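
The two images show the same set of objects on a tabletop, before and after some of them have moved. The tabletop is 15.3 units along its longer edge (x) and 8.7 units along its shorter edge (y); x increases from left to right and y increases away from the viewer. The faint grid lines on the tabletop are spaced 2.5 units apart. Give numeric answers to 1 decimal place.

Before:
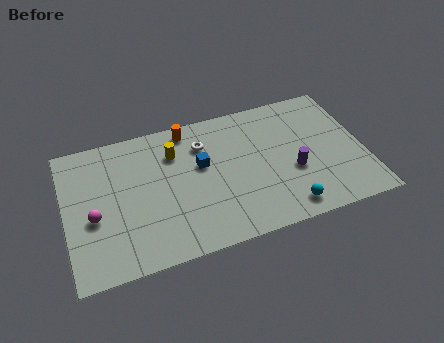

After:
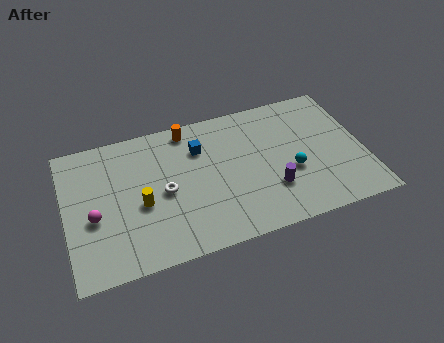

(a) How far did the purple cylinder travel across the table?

1.4

The purple cylinder was near (11.6, 3.4) before and (10.4, 2.6) after, so it travelled √(1.2² + 0.8²) ≈ 1.4 units.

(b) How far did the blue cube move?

1.1

The blue cube moved from about (7.0, 5.2) to (7.0, 6.3), a distance of √(0.0² + 1.1²) ≈ 1.1.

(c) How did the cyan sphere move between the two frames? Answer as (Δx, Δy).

(0.5, 2.2)

The cyan sphere was at about (11.0, 1.2) and moved to about (11.5, 3.4).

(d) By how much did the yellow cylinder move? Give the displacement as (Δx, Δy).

(-1.9, -2.7)

From the two frames, the yellow cylinder sits at roughly (5.7, 6.4) before and (3.8, 3.7) after.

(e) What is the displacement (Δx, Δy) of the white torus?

(-2.2, -2.4)

The white torus started near (7.2, 6.5) and ended near (5.0, 4.1).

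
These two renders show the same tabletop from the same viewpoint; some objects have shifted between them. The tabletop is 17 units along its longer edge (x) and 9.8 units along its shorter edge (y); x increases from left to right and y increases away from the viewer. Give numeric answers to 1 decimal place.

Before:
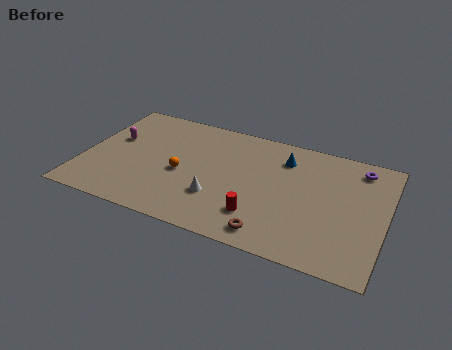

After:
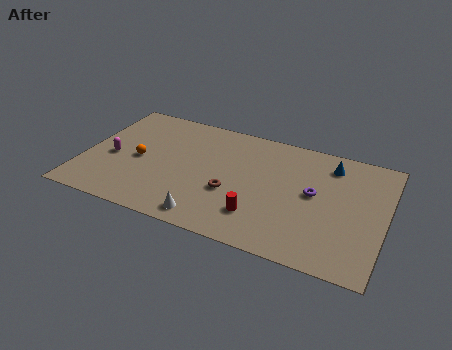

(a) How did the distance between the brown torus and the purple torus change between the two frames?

-3.4

Before: roughly 8.2 units apart; after: 4.8. That's 3.4 units closer together.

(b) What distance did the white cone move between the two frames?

1.8

From (7.8, 3.0) to (7.5, 1.2), the white cone covered √(0.3² + 1.8²) ≈ 1.8 units.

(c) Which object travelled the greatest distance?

the purple torus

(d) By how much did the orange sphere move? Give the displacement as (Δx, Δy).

(-2.5, 0.3)

The orange sphere started near (5.6, 4.3) and ended near (3.1, 4.6).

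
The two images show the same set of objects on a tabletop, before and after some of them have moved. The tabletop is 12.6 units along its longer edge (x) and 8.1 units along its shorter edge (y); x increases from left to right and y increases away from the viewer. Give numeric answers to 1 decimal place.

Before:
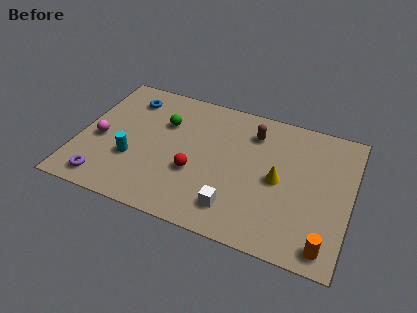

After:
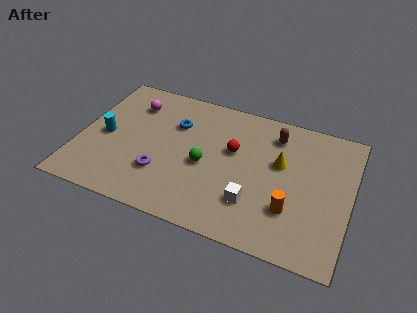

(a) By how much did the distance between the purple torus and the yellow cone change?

-2.4

Before: roughly 8.3 units apart; after: 5.9. That's 2.4 units closer together.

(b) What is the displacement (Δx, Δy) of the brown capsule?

(1.0, 0.2)

The brown capsule started near (7.9, 6.3) and ended near (8.9, 6.5).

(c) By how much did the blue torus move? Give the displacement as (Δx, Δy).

(2.3, -0.9)

The blue torus was at about (2.0, 6.5) and moved to about (4.3, 5.6).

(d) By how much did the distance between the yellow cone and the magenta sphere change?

-1.1

The distance was about 8.3 in the first image and 7.2 in the second, so they moved 1.1 units closer together.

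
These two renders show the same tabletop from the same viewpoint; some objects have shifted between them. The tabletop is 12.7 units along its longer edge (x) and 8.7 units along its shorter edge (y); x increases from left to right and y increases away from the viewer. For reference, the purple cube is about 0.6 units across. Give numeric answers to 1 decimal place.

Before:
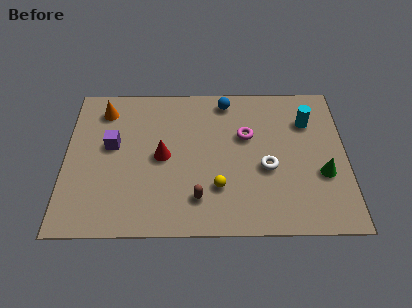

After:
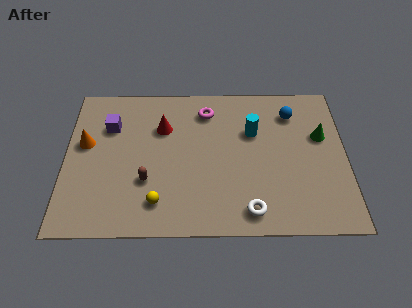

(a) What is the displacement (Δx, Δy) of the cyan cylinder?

(-2.5, -0.6)

The cyan cylinder was at about (11.0, 6.3) and moved to about (8.5, 5.7).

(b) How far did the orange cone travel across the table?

2.2

From (1.7, 7.1) to (0.9, 5.1), the orange cone covered √(0.8² + 2.0²) ≈ 2.2 units.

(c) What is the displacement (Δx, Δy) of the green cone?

(0.0, 2.2)

The green cone started near (11.6, 3.2) and ended near (11.6, 5.4).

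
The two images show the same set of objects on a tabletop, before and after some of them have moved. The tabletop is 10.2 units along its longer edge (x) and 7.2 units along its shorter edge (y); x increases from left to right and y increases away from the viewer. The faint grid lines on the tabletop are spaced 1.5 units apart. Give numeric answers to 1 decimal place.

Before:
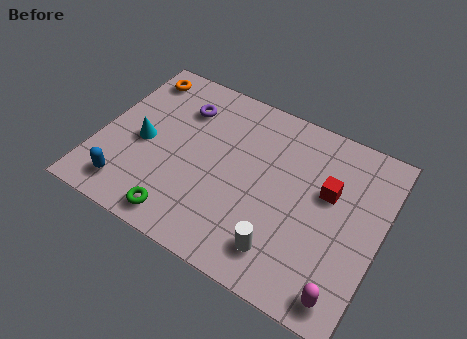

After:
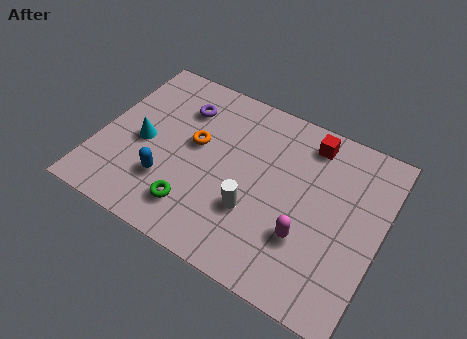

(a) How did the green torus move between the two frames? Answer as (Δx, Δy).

(0.4, 0.6)

The green torus was at about (3.4, 0.9) and moved to about (3.8, 1.5).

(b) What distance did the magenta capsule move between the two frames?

2.1

The magenta capsule moved from about (9.3, 0.9) to (7.7, 2.3), a distance of √(1.6² + 1.4²) ≈ 2.1.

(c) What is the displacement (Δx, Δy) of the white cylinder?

(-1.2, 1.0)

The white cylinder was at about (7.0, 1.4) and moved to about (5.8, 2.4).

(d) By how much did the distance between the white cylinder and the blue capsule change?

-2.5

Before: roughly 5.6 units apart; after: 3.1. That's 2.5 units closer together.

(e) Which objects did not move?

the cyan cone and the purple torus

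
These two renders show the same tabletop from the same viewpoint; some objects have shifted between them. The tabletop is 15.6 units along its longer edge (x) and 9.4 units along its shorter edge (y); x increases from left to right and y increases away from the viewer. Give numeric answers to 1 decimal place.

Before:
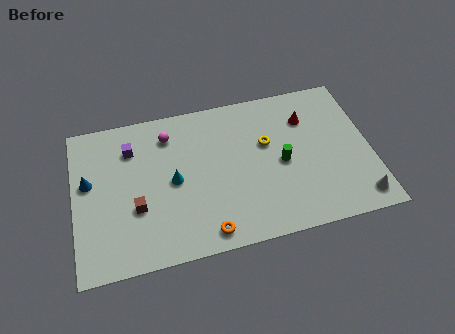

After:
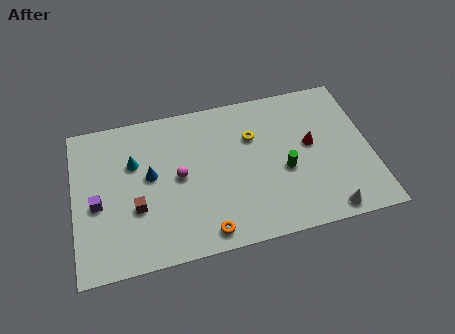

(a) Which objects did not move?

the orange torus and the brown cube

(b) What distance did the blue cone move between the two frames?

3.2

The blue cone moved from about (0.8, 5.5) to (4.0, 5.2), a distance of √(3.2² + 0.3²) ≈ 3.2.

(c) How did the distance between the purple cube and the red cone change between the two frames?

+2.1

They were about 9.3 units apart before and 11.4 after — 2.1 units further apart.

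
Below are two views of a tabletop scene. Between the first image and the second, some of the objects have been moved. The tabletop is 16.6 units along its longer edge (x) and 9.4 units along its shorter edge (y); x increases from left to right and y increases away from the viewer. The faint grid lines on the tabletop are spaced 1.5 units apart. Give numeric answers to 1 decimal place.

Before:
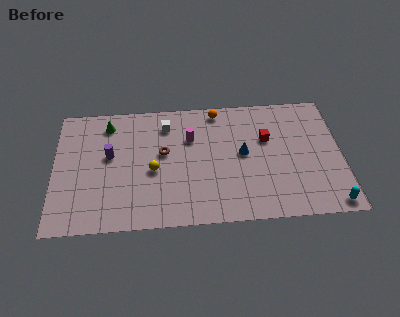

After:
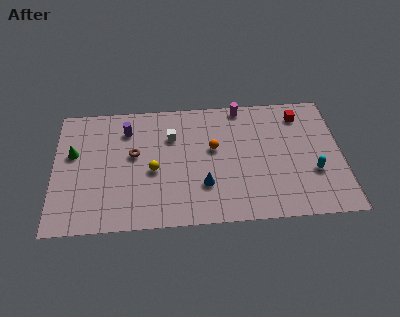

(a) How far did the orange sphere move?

2.9

From (9.5, 8.4) to (9.2, 5.5), the orange sphere covered √(0.3² + 2.9²) ≈ 2.9 units.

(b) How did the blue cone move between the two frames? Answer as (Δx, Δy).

(-2.3, -2.2)

The blue cone was at about (10.9, 5.0) and moved to about (8.6, 2.8).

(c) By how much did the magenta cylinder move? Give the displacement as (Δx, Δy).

(3.0, 2.2)

The magenta cylinder started near (7.9, 6.4) and ended near (10.9, 8.6).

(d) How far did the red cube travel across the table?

2.6

From (12.3, 6.0) to (14.3, 7.7), the red cube covered √(2.0² + 1.7²) ≈ 2.6 units.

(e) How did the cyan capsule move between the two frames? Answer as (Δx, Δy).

(-0.9, 2.4)

The cyan capsule started near (15.8, 0.9) and ended near (14.9, 3.3).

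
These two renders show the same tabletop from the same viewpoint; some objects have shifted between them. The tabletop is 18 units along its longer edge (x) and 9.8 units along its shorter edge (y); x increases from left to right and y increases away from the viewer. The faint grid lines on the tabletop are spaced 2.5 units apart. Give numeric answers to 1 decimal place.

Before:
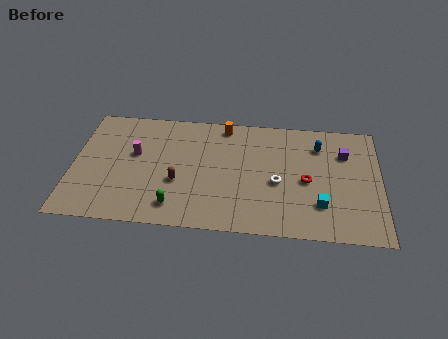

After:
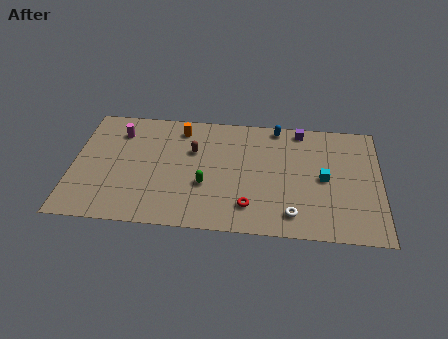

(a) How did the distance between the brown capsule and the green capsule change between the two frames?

+0.9

The distance was about 2.0 in the first image and 2.9 in the second, so they moved 0.9 units further apart.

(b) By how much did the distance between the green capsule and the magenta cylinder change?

+1.8

Before: roughly 4.8 units apart; after: 6.6. That's 1.8 units further apart.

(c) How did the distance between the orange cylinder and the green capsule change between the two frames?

-2.6

The distance was about 7.5 in the first image and 4.9 in the second, so they moved 2.6 units closer together.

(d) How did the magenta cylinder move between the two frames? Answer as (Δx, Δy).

(-1.0, 1.8)

The magenta cylinder was at about (3.6, 5.8) and moved to about (2.6, 7.6).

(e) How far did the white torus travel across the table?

2.7

From (12.0, 4.2) to (12.9, 1.7), the white torus covered √(0.9² + 2.5²) ≈ 2.7 units.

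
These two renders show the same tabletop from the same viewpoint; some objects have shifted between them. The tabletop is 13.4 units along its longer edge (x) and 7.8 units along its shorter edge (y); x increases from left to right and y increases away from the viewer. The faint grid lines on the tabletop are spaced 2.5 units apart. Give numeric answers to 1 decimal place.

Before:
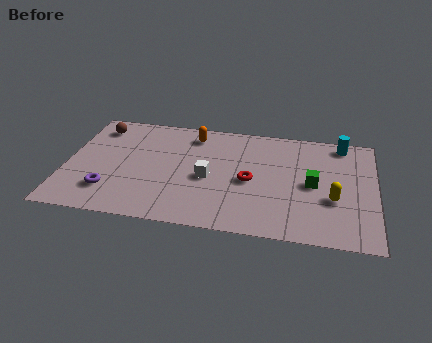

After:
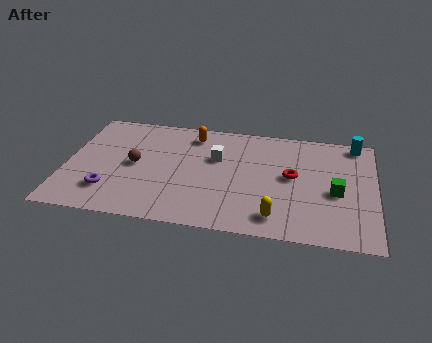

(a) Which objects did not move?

the purple torus and the orange capsule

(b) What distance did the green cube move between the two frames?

1.1

The green cube was near (10.7, 3.8) before and (11.7, 3.4) after, so it travelled √(1.0² + 0.4²) ≈ 1.1 units.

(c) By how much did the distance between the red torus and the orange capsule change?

+1.1

They were about 3.9 units apart before and 5.0 after — 1.1 units further apart.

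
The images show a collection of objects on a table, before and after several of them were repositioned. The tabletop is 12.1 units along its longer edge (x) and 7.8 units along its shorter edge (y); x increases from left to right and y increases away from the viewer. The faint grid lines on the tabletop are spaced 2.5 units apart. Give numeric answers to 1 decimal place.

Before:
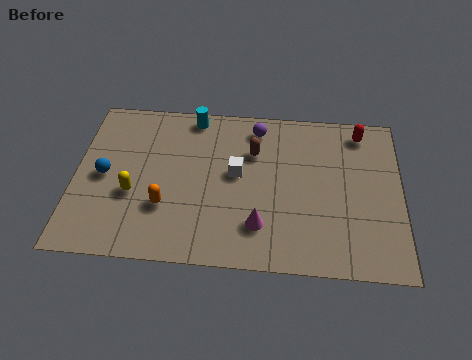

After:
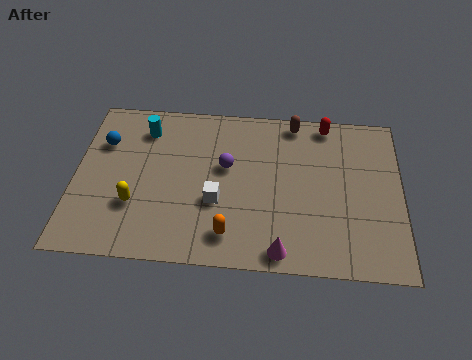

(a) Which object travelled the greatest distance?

the orange capsule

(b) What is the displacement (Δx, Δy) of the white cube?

(-0.7, -1.4)

From the two frames, the white cube sits at roughly (6.0, 4.3) before and (5.3, 2.9) after.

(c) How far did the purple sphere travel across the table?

2.3

The purple sphere was near (6.7, 6.6) before and (5.6, 4.6) after, so it travelled √(1.1² + 2.0²) ≈ 2.3 units.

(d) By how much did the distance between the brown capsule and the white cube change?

+3.7

Before: roughly 1.3 units apart; after: 5.0. That's 3.7 units further apart.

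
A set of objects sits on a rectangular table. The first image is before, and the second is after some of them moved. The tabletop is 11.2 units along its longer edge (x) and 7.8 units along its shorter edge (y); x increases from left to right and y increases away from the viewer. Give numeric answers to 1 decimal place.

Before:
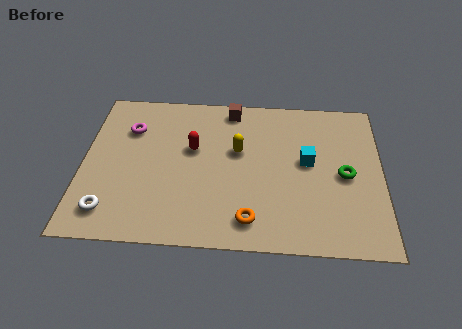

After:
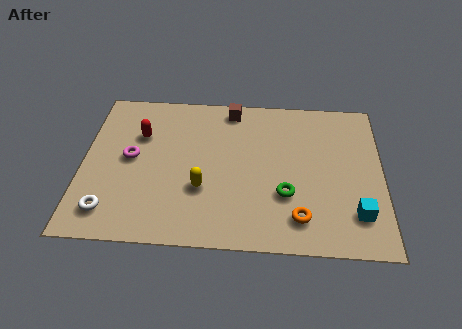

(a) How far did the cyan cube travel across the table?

3.1

The cyan cube was near (8.4, 4.3) before and (10.2, 1.8) after, so it travelled √(1.8² + 2.5²) ≈ 3.1 units.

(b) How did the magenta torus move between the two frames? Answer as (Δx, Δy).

(0.1, -1.5)

The magenta torus was at about (1.7, 5.6) and moved to about (1.8, 4.1).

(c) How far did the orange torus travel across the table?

1.8

From (6.3, 1.3) to (8.1, 1.5), the orange torus covered √(1.8² + 0.2²) ≈ 1.8 units.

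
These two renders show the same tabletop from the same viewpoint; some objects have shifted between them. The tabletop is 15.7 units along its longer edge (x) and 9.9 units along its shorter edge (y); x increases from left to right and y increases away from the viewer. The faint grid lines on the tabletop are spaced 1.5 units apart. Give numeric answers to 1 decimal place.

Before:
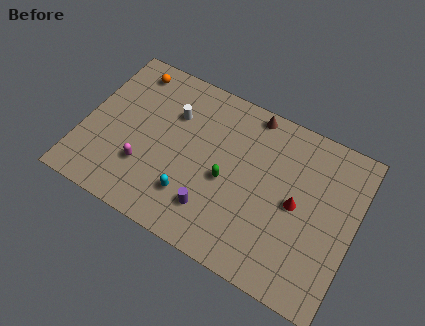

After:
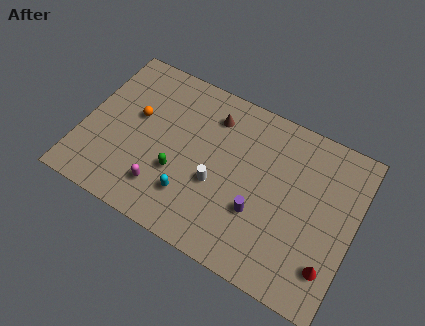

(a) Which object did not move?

the cyan capsule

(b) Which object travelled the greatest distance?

the white cylinder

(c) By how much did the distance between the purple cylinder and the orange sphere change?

-0.6

They were about 8.5 units apart before and 7.9 after — 0.6 units closer together.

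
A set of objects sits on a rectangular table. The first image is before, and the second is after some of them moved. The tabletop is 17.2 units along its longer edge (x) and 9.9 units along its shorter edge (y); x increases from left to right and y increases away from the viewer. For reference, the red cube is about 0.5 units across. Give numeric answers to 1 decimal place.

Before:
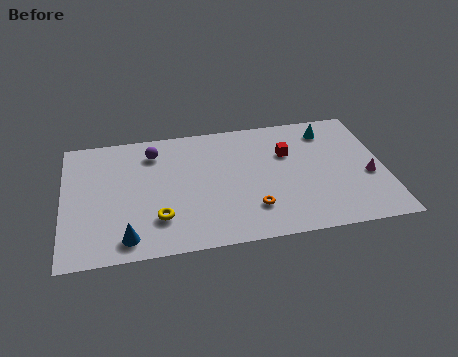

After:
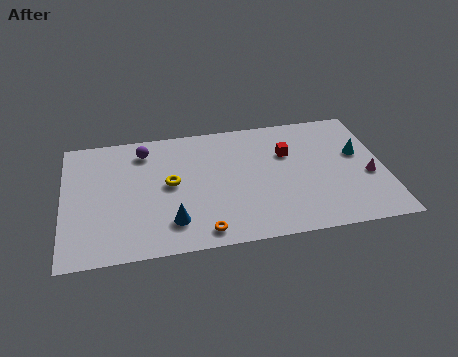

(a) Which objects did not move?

the magenta cone and the red cube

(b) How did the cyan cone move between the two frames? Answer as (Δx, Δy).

(1.5, -2.2)

The cyan cone started near (14.4, 8.1) and ended near (15.9, 5.9).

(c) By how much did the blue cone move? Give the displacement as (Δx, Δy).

(2.4, 0.8)

The blue cone started near (3.3, 1.4) and ended near (5.7, 2.2).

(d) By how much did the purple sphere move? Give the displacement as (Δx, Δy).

(-0.5, 0.2)

From the two frames, the purple sphere sits at roughly (4.9, 7.9) before and (4.4, 8.1) after.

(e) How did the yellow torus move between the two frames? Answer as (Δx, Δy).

(0.7, 2.6)

From the two frames, the yellow torus sits at roughly (5.0, 2.6) before and (5.7, 5.2) after.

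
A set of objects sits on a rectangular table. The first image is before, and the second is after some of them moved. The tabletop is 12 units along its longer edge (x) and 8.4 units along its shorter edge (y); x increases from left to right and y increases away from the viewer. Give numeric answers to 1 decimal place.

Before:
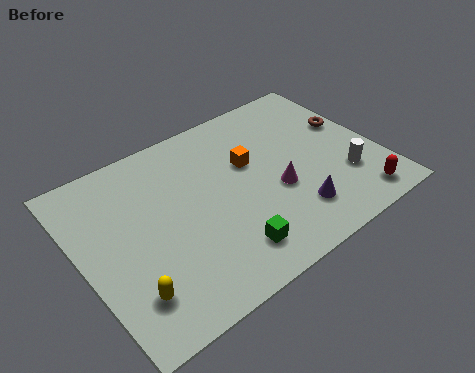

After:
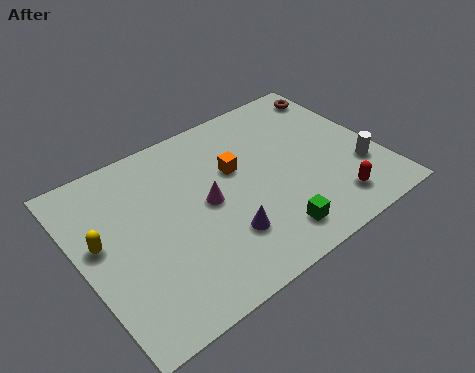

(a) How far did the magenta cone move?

2.8

The magenta cone moved from about (7.7, 3.3) to (5.0, 4.2), a distance of √(2.7² + 0.9²) ≈ 2.8.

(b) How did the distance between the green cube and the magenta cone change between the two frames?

+0.5

The distance was about 2.9 in the first image and 3.4 in the second, so they moved 0.5 units further apart.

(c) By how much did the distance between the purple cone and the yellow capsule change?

-1.6

The distance was about 6.7 in the first image and 5.1 in the second, so they moved 1.6 units closer together.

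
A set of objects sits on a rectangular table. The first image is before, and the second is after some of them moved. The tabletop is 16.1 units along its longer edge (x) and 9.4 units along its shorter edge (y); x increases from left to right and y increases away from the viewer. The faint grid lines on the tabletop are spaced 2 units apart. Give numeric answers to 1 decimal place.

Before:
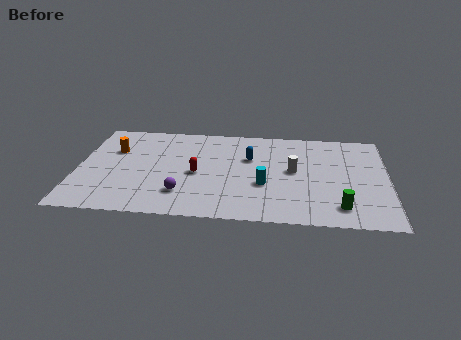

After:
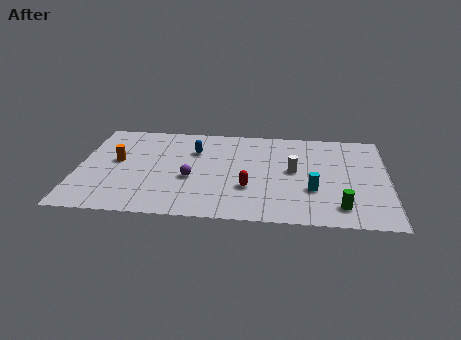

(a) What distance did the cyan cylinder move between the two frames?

2.5

The cyan cylinder was near (9.7, 3.5) before and (12.2, 3.2) after, so it travelled √(2.5² + 0.3²) ≈ 2.5 units.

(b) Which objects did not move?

the white cylinder and the green cylinder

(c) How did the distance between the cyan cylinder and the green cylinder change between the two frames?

-2.2

Before: roughly 4.3 units apart; after: 2.1. That's 2.2 units closer together.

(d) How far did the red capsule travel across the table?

3.0

The red capsule moved from about (6.2, 4.3) to (8.9, 3.1), a distance of √(2.7² + 1.2²) ≈ 3.0.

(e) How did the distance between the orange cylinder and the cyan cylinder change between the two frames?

+2.0

They were about 8.4 units apart before and 10.4 after — 2.0 units further apart.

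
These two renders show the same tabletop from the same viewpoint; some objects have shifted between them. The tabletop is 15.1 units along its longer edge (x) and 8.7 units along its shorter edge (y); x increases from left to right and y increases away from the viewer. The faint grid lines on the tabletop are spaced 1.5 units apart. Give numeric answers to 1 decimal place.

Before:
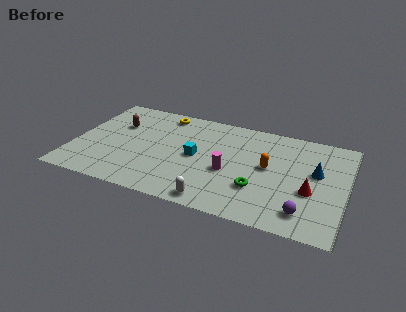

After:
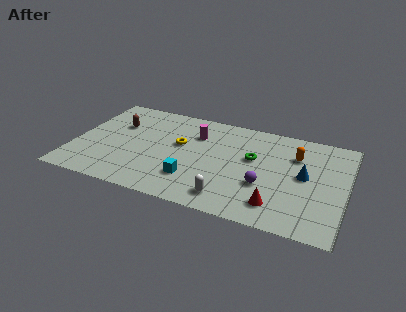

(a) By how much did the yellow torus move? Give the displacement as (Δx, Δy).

(1.2, -2.5)

The yellow torus started near (4.6, 7.6) and ended near (5.8, 5.1).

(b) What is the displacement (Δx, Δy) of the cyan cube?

(0.0, -2.0)

From the two frames, the cyan cube sits at roughly (6.8, 4.3) before and (6.8, 2.3) after.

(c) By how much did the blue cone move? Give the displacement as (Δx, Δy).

(-0.6, -0.5)

From the two frames, the blue cone sits at roughly (13.4, 5.1) before and (12.8, 4.6) after.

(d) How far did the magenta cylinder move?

3.4

The magenta cylinder was near (8.7, 3.6) before and (6.6, 6.3) after, so it travelled √(2.1² + 2.7²) ≈ 3.4 units.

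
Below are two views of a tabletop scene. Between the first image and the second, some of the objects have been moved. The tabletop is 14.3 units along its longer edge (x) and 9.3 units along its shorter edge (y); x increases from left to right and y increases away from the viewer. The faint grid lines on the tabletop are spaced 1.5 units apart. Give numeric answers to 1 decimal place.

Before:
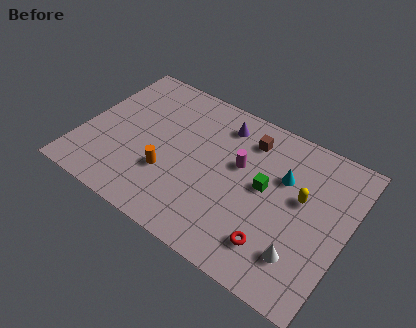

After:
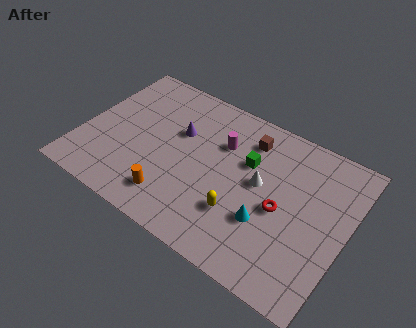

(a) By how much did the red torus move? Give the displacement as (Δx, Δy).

(0.0, 2.2)

The red torus was at about (10.9, 2.0) and moved to about (10.9, 4.2).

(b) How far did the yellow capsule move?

3.9

The yellow capsule moved from about (11.8, 5.4) to (8.9, 2.8), a distance of √(2.9² + 2.6²) ≈ 3.9.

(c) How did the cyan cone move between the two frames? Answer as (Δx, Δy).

(-0.4, -3.0)

The cyan cone started near (10.7, 6.1) and ended near (10.3, 3.1).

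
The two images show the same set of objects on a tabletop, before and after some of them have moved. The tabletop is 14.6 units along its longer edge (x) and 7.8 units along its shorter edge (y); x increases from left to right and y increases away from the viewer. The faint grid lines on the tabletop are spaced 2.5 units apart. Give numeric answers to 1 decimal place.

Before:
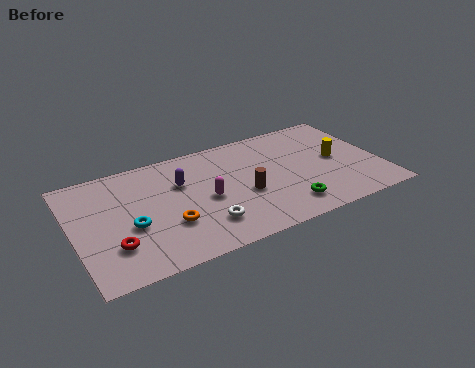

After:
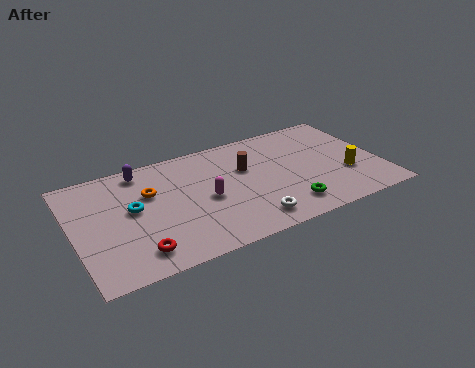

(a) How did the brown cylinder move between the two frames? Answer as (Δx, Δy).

(0.3, 1.8)

The brown cylinder started near (8.0, 3.2) and ended near (8.3, 5.0).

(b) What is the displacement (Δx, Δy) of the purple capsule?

(-1.7, 1.6)

The purple capsule was at about (5.2, 5.2) and moved to about (3.5, 6.8).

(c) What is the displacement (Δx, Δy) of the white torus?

(2.1, -0.6)

From the two frames, the white torus sits at roughly (5.9, 1.9) before and (8.0, 1.3) after.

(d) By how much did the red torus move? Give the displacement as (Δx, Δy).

(1.0, -0.8)

From the two frames, the red torus sits at roughly (1.7, 2.2) before and (2.7, 1.4) after.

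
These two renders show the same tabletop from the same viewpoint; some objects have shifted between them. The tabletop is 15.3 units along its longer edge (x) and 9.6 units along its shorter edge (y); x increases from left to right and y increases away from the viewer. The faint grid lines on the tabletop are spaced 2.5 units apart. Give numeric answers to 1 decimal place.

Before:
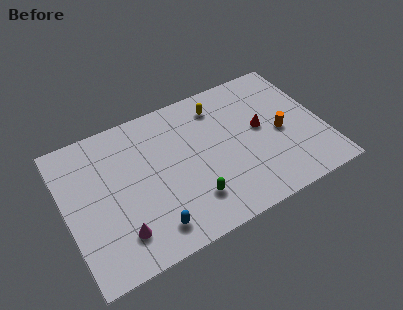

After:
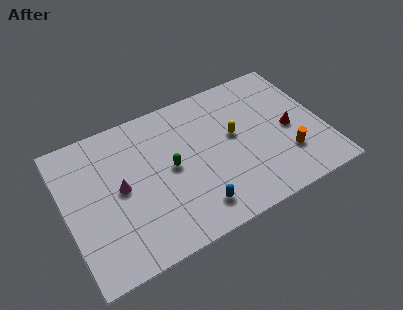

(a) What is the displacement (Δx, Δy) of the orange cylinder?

(0.1, -1.7)

The orange cylinder was at about (12.8, 4.4) and moved to about (12.9, 2.7).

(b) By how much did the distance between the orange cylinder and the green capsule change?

+1.0

They were about 6.1 units apart before and 7.1 after — 1.0 units further apart.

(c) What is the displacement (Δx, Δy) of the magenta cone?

(0.4, 2.8)

The magenta cone was at about (2.8, 2.1) and moved to about (3.2, 4.9).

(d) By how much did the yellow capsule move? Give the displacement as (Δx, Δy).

(0.6, -2.4)

From the two frames, the yellow capsule sits at roughly (9.5, 7.8) before and (10.1, 5.4) after.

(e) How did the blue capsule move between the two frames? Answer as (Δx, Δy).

(2.6, 0.1)

The blue capsule started near (4.6, 1.6) and ended near (7.2, 1.7).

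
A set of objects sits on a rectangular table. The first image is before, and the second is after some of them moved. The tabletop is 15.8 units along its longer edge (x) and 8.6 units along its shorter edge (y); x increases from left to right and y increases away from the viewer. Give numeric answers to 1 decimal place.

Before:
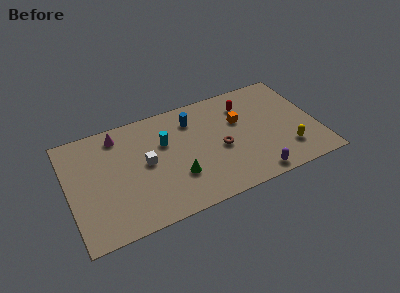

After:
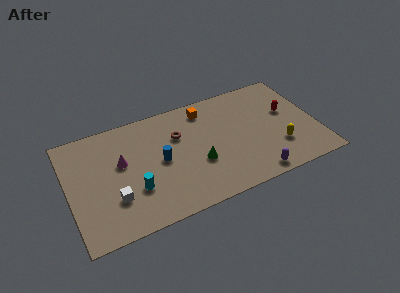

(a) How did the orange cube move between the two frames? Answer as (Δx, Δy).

(-2.0, 1.7)

From the two frames, the orange cube sits at roughly (11.0, 5.5) before and (9.0, 7.2) after.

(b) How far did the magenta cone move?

2.2

The magenta cone moved from about (3.4, 7.3) to (3.4, 5.1), a distance of √(0.0² + 2.2²) ≈ 2.2.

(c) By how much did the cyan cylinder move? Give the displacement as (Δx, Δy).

(-2.2, -2.8)

From the two frames, the cyan cylinder sits at roughly (6.2, 5.6) before and (4.0, 2.8) after.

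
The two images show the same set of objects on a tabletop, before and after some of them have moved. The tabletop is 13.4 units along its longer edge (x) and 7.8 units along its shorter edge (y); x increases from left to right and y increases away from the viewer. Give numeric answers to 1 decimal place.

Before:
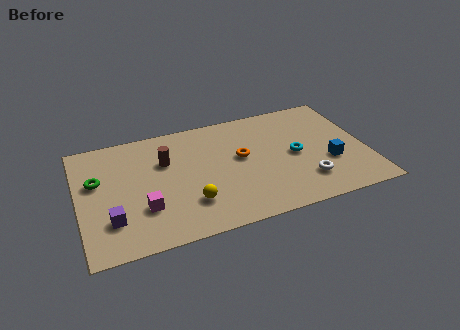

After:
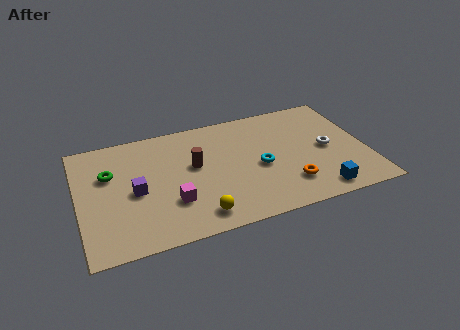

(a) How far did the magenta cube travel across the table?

1.3

From (2.9, 2.4) to (4.2, 2.4), the magenta cube covered √(1.3² + 0.0²) ≈ 1.3 units.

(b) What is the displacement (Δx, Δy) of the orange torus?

(2.0, -2.5)

The orange torus started near (7.6, 4.4) and ended near (9.6, 1.9).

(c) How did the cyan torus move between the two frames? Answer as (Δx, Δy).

(-1.7, -0.3)

From the two frames, the cyan torus sits at roughly (10.1, 3.8) before and (8.4, 3.5) after.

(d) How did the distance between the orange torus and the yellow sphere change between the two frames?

+0.9

The distance was about 3.5 in the first image and 4.4 in the second, so they moved 0.9 units further apart.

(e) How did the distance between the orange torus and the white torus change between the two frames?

-1.0

The distance was about 3.8 in the first image and 2.8 in the second, so they moved 1.0 units closer together.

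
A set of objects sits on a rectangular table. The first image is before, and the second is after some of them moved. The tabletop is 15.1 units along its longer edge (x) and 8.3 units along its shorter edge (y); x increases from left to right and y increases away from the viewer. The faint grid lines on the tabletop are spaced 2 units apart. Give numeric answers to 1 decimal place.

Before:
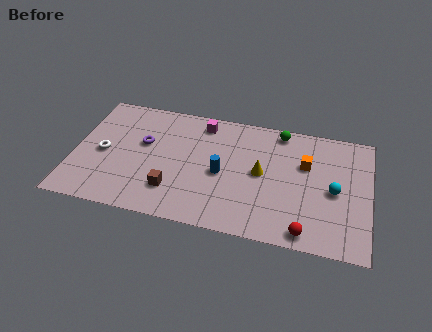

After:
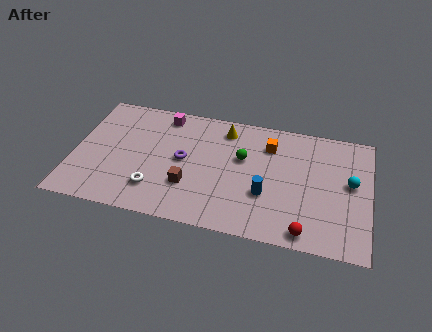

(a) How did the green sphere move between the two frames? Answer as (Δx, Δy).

(-1.8, -2.3)

The green sphere started near (10.4, 7.4) and ended near (8.6, 5.1).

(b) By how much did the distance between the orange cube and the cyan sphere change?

+2.4

Before: roughly 2.1 units apart; after: 4.5. That's 2.4 units further apart.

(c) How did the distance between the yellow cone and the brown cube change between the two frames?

-0.3

They were about 4.9 units apart before and 4.6 after — 0.3 units closer together.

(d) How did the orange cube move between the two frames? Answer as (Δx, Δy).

(-1.9, 0.9)

The orange cube started near (11.8, 5.4) and ended near (9.9, 6.3).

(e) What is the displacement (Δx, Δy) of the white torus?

(2.8, -1.9)

The white torus started near (1.5, 3.9) and ended near (4.3, 2.0).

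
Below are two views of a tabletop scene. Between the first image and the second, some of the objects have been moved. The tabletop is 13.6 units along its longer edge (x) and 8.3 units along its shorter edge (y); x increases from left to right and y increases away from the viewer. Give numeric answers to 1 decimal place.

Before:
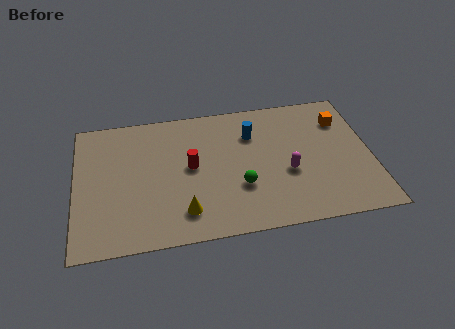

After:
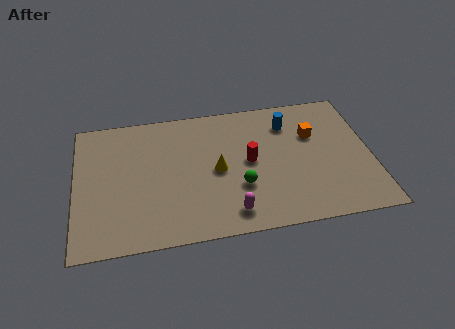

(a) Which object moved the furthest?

the magenta capsule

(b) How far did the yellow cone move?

2.8

The yellow cone moved from about (4.9, 1.7) to (6.5, 4.0), a distance of √(1.6² + 2.3²) ≈ 2.8.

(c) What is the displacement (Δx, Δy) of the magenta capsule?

(-2.7, -2.0)

The magenta capsule started near (9.7, 3.3) and ended near (7.0, 1.3).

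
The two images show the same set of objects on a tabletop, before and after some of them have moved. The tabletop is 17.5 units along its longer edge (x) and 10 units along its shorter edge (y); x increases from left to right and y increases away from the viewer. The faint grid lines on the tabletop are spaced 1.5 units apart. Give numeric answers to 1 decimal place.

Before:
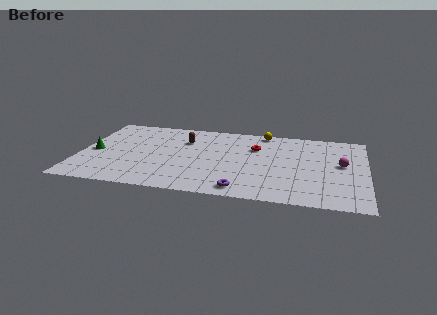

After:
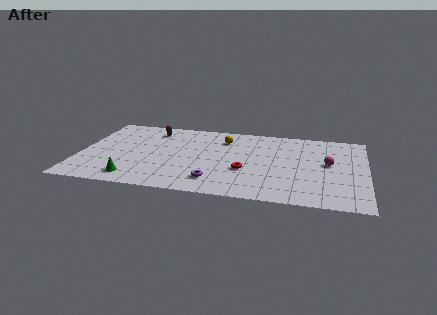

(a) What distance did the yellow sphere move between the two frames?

2.8

The yellow sphere moved from about (11.1, 9.1) to (8.7, 7.7), a distance of √(2.4² + 1.4²) ≈ 2.8.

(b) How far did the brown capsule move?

2.4

The brown capsule moved from about (6.3, 7.1) to (4.2, 8.2), a distance of √(2.1² + 1.1²) ≈ 2.4.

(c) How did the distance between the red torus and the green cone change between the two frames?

-3.0

Before: roughly 10.1 units apart; after: 7.1. That's 3.0 units closer together.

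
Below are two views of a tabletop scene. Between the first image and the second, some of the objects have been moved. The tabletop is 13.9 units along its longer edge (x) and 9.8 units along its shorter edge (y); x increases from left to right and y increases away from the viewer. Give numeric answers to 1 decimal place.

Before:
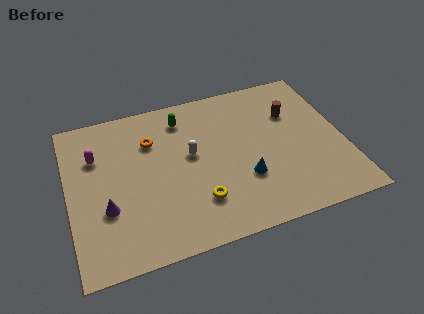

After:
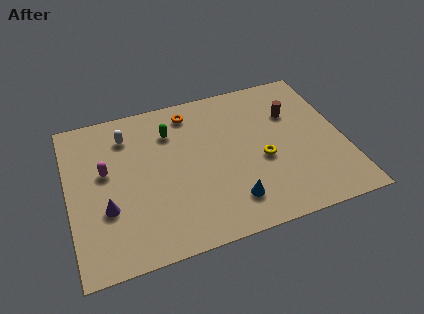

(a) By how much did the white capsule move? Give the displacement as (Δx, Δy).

(-3.1, 2.2)

The white capsule started near (6.2, 5.5) and ended near (3.1, 7.7).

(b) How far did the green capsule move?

1.0

From (6.0, 8.0) to (5.3, 7.3), the green capsule covered √(0.7² + 0.7²) ≈ 1.0 units.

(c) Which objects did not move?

the brown cylinder and the purple cone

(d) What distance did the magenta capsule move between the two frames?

1.2

From (1.5, 6.8) to (1.9, 5.7), the magenta capsule covered √(0.4² + 1.1²) ≈ 1.2 units.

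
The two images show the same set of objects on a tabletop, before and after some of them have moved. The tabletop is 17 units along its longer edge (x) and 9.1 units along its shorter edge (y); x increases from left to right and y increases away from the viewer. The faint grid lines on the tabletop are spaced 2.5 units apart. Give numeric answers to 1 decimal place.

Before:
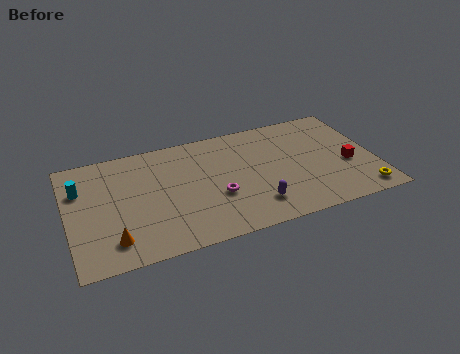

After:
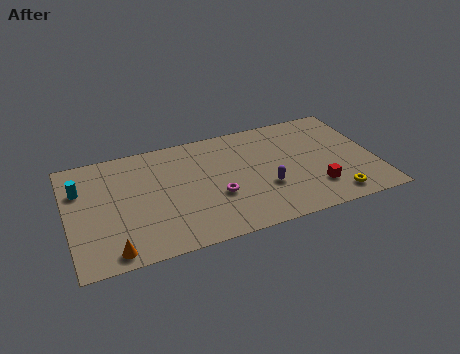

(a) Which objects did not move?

the magenta torus and the cyan cylinder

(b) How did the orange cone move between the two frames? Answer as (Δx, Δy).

(-0.1, -0.8)

From the two frames, the orange cone sits at roughly (2.3, 1.8) before and (2.2, 1.0) after.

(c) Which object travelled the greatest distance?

the red cube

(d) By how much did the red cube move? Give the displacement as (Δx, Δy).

(-2.0, -1.4)

The red cube was at about (15.5, 3.7) and moved to about (13.5, 2.3).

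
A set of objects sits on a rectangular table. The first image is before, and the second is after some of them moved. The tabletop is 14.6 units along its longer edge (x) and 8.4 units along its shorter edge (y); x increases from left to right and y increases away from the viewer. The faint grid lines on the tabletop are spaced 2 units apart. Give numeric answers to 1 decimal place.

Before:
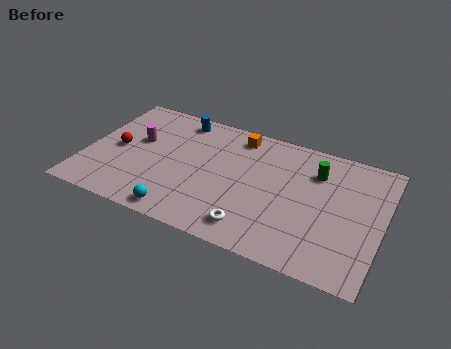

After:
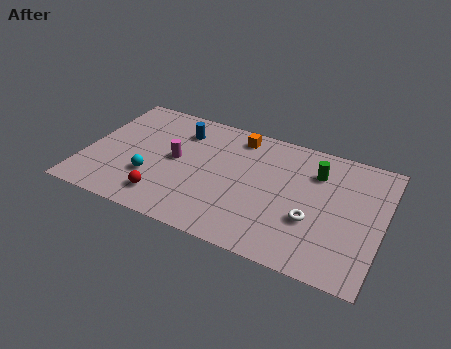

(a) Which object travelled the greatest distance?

the red sphere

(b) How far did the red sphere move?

3.7

From (1.5, 4.1) to (4.2, 1.6), the red sphere covered √(2.7² + 2.5²) ≈ 3.7 units.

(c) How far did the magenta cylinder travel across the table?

2.1

The magenta cylinder moved from about (2.4, 5.0) to (4.4, 4.4), a distance of √(2.0² + 0.6²) ≈ 2.1.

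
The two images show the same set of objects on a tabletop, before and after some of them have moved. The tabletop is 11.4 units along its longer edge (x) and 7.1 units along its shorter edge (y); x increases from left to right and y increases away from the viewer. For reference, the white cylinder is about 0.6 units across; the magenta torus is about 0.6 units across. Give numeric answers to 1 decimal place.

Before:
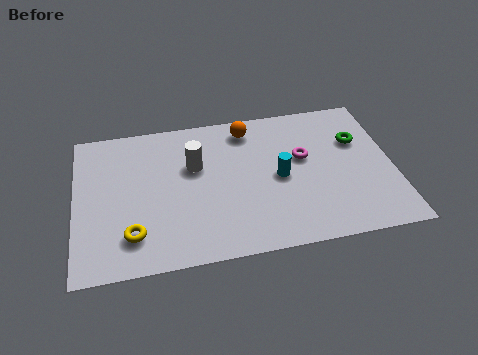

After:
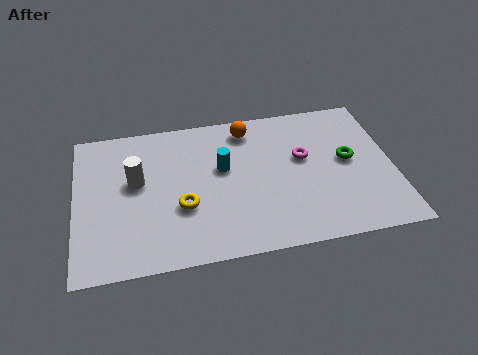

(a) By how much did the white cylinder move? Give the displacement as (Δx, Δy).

(-2.1, -0.4)

From the two frames, the white cylinder sits at roughly (4.3, 4.5) before and (2.2, 4.1) after.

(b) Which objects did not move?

the magenta torus and the orange sphere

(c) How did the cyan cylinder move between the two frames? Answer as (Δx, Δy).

(-2.0, 0.8)

From the two frames, the cyan cylinder sits at roughly (7.3, 3.4) before and (5.3, 4.2) after.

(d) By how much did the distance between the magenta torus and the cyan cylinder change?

+1.7

Before: roughly 1.2 units apart; after: 2.9. That's 1.7 units further apart.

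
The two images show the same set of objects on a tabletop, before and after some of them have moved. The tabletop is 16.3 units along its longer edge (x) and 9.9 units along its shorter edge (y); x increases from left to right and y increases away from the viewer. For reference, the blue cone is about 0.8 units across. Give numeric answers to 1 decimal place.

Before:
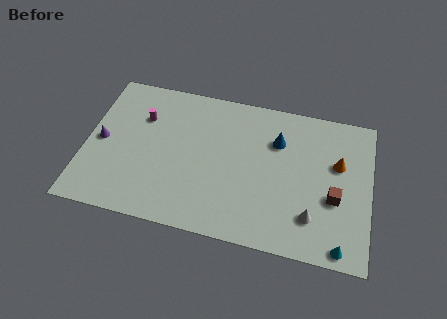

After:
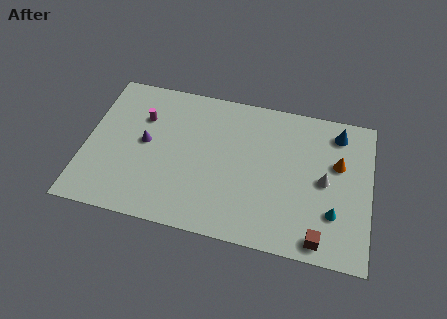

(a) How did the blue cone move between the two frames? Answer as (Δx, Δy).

(3.4, 1.3)

The blue cone was at about (10.9, 7.0) and moved to about (14.3, 8.3).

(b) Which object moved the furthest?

the blue cone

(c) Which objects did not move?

the magenta cylinder and the orange cone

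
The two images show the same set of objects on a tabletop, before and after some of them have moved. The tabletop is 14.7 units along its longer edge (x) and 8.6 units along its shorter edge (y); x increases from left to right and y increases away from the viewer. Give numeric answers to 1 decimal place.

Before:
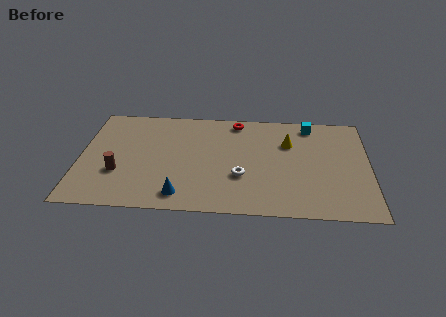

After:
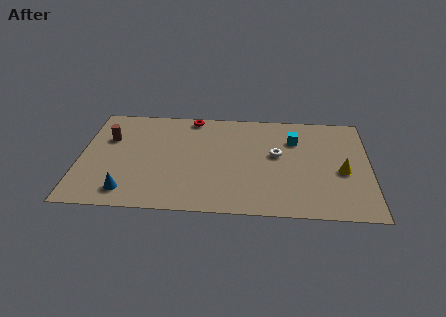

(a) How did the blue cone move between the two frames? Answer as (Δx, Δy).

(-2.7, 0.1)

The blue cone was at about (5.2, 1.3) and moved to about (2.5, 1.4).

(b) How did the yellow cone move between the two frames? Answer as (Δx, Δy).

(2.7, -2.2)

The yellow cone started near (10.6, 5.9) and ended near (13.3, 3.7).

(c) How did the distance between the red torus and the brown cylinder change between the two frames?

-2.8

The distance was about 7.5 in the first image and 4.7 in the second, so they moved 2.8 units closer together.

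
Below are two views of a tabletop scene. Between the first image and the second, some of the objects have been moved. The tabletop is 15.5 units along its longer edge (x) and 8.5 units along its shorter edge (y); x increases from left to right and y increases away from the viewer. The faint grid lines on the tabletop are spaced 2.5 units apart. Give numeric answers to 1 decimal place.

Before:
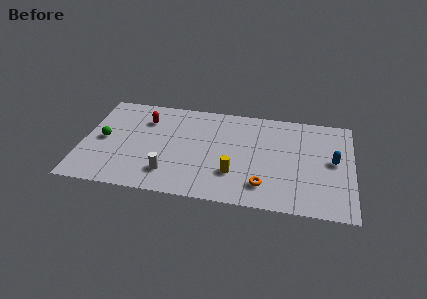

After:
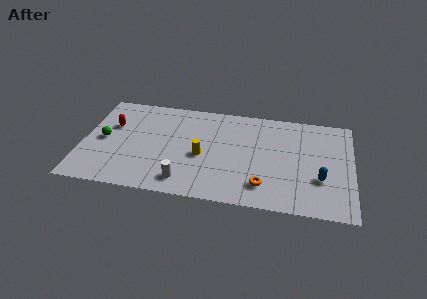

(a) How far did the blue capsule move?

1.7

The blue capsule moved from about (14.4, 4.5) to (13.7, 2.9), a distance of √(0.7² + 1.6²) ≈ 1.7.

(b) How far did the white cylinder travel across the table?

1.0

The white cylinder was near (5.1, 1.9) before and (6.0, 1.4) after, so it travelled √(0.9² + 0.5²) ≈ 1.0 units.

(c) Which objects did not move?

the orange torus and the green sphere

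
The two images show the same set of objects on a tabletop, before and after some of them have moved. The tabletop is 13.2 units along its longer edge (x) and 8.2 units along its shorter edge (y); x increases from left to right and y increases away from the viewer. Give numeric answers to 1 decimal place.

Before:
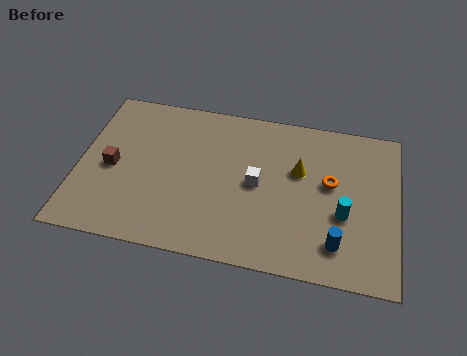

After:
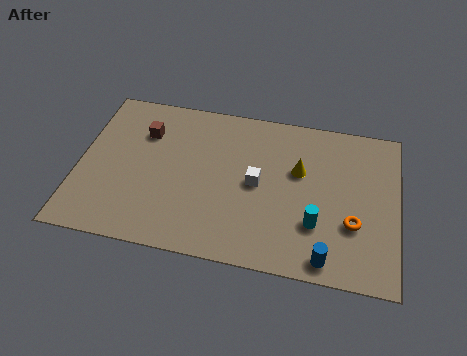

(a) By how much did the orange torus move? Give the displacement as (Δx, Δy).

(1.0, -1.9)

The orange torus was at about (10.4, 4.7) and moved to about (11.4, 2.8).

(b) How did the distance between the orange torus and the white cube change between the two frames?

+1.1

Before: roughly 3.1 units apart; after: 4.2. That's 1.1 units further apart.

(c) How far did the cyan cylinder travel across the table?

1.3

The cyan cylinder was near (11.0, 3.2) before and (9.9, 2.5) after, so it travelled √(1.1² + 0.7²) ≈ 1.3 units.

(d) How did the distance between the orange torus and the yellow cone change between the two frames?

+1.9

The distance was about 1.4 in the first image and 3.3 in the second, so they moved 1.9 units further apart.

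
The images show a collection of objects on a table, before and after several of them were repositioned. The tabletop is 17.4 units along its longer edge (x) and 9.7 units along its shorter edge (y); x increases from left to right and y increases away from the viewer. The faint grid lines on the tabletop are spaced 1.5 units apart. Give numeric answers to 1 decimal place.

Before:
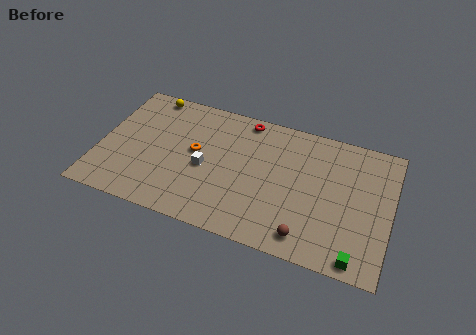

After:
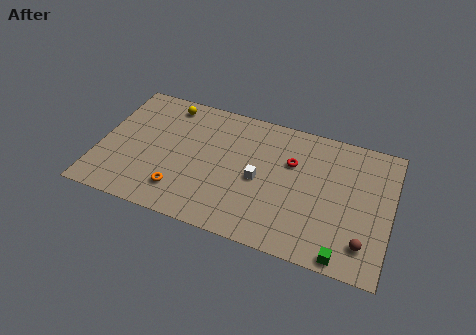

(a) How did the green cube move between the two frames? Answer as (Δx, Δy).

(-0.8, -0.1)

The green cube was at about (15.7, 0.9) and moved to about (14.9, 0.8).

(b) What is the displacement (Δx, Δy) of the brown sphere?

(3.3, 0.6)

The brown sphere started near (12.7, 1.4) and ended near (16.0, 2.0).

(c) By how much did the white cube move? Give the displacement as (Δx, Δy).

(3.2, 0.2)

The white cube was at about (6.4, 4.3) and moved to about (9.6, 4.5).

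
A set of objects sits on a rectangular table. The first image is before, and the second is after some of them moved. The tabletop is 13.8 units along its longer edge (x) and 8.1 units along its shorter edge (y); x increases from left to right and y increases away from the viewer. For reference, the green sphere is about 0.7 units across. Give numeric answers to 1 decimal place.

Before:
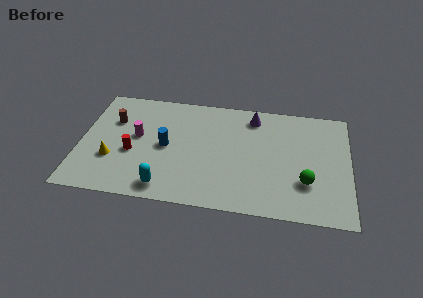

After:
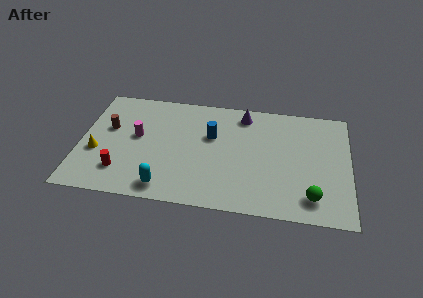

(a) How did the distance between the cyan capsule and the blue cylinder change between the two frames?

+1.7

They were about 2.9 units apart before and 4.6 after — 1.7 units further apart.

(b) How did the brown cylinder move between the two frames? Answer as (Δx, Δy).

(-0.2, -0.6)

The brown cylinder started near (1.6, 5.5) and ended near (1.4, 4.9).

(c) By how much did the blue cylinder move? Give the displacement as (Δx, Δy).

(2.3, 1.1)

The blue cylinder was at about (4.4, 4.0) and moved to about (6.7, 5.1).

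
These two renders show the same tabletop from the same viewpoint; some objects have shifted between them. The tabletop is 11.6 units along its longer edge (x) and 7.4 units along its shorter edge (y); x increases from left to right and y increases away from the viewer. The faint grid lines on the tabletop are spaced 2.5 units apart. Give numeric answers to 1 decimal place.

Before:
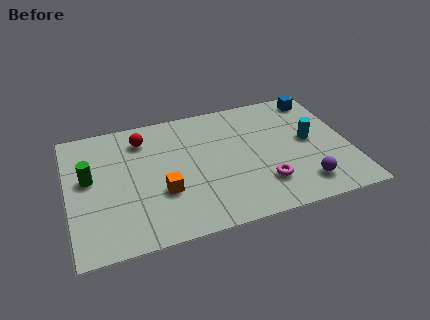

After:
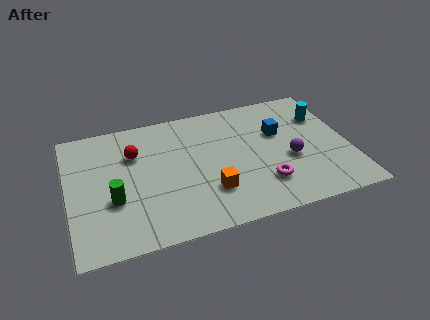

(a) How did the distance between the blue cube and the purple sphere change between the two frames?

-3.4

They were about 5.1 units apart before and 1.7 after — 3.4 units closer together.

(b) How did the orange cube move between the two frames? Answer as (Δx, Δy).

(1.9, -0.5)

The orange cube was at about (3.8, 2.6) and moved to about (5.7, 2.1).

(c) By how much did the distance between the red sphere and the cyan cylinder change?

+0.8

Before: roughly 7.1 units apart; after: 7.9. That's 0.8 units further apart.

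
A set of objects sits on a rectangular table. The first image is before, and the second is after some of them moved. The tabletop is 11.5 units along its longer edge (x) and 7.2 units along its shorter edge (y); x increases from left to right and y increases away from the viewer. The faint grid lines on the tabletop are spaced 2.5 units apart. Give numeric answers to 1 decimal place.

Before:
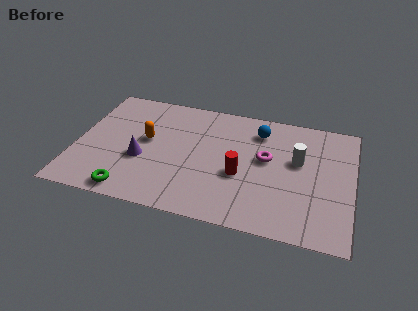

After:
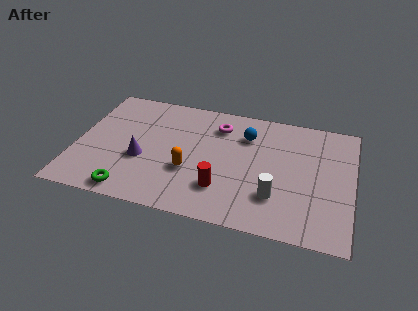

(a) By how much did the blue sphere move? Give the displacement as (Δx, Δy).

(-0.5, -0.4)

The blue sphere was at about (7.5, 5.7) and moved to about (7.0, 5.3).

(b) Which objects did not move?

the green torus and the purple cone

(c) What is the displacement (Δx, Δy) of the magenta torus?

(-2.1, 1.5)

The magenta torus started near (7.9, 4.1) and ended near (5.8, 5.6).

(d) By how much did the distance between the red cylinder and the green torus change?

-1.0

Before: roughly 4.9 units apart; after: 3.9. That's 1.0 units closer together.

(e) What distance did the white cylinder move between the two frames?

2.4

The white cylinder moved from about (9.2, 4.3) to (8.4, 2.0), a distance of √(0.8² + 2.3²) ≈ 2.4.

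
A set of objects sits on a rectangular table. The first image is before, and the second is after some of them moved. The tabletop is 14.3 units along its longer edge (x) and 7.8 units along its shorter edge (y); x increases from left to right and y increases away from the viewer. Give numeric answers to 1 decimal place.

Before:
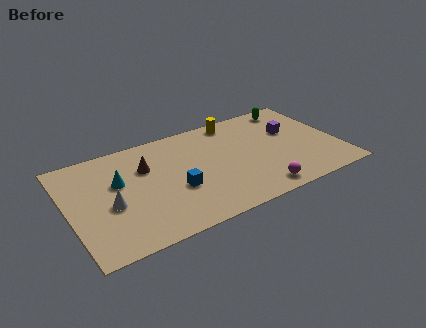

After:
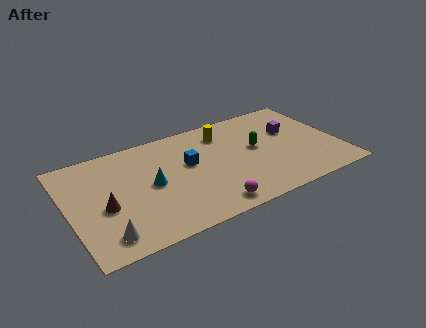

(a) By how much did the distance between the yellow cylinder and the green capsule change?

-0.8

Before: roughly 3.2 units apart; after: 2.4. That's 0.8 units closer together.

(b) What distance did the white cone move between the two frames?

2.1

The white cone moved from about (2.1, 3.3) to (1.6, 1.3), a distance of √(0.5² + 2.0²) ≈ 2.1.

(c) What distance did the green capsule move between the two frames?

3.5

The green capsule moved from about (12.4, 6.8) to (10.0, 4.3), a distance of √(2.4² + 2.5²) ≈ 3.5.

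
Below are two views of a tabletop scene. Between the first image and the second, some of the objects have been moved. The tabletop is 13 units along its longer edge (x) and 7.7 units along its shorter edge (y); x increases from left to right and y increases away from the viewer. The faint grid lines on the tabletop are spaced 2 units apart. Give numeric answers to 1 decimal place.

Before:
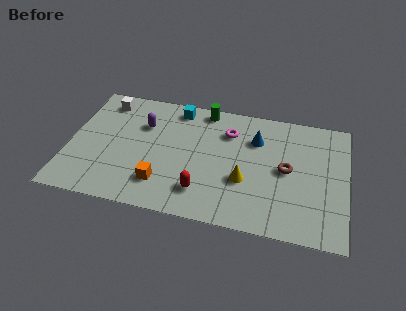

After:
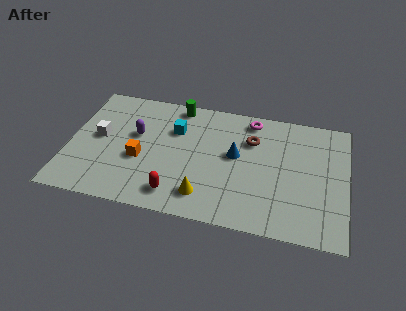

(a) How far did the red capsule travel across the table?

1.3

The red capsule moved from about (6.4, 1.7) to (5.2, 1.3), a distance of √(1.2² + 0.4²) ≈ 1.3.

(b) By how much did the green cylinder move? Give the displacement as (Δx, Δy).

(-1.3, 0.0)

The green cylinder was at about (6.2, 6.9) and moved to about (4.9, 6.9).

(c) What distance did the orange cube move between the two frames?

1.7

The orange cube moved from about (4.5, 1.8) to (3.4, 3.1), a distance of √(1.1² + 1.3²) ≈ 1.7.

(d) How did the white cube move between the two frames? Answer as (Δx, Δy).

(-0.1, -2.4)

The white cube was at about (1.5, 6.5) and moved to about (1.4, 4.1).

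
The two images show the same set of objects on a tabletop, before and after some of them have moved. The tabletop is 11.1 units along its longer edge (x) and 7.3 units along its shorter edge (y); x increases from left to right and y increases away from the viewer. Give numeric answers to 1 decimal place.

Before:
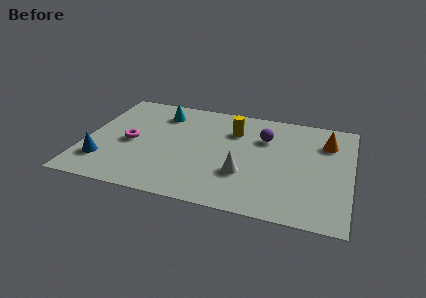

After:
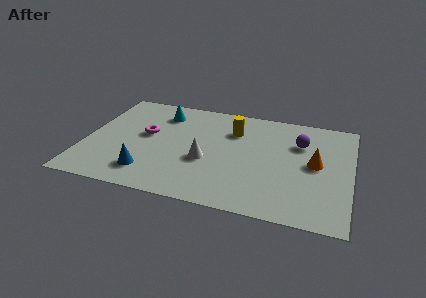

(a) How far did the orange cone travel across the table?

1.6

From (10.0, 5.4) to (9.6, 3.8), the orange cone covered √(0.4² + 1.6²) ≈ 1.6 units.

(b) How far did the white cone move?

1.7

The white cone was near (6.7, 2.4) before and (5.1, 2.9) after, so it travelled √(1.6² + 0.5²) ≈ 1.7 units.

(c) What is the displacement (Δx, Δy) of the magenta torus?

(0.6, 0.7)

The magenta torus started near (1.9, 3.4) and ended near (2.5, 4.1).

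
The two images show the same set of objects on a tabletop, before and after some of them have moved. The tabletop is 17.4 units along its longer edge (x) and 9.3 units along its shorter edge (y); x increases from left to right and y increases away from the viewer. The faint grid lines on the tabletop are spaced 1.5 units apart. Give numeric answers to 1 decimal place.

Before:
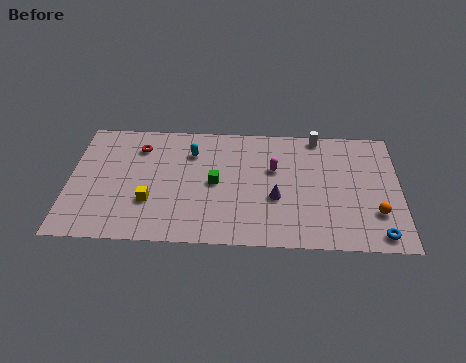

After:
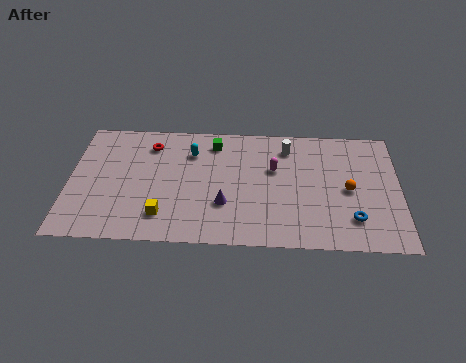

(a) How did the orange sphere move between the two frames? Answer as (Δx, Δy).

(-1.4, 1.7)

The orange sphere was at about (16.1, 2.7) and moved to about (14.7, 4.4).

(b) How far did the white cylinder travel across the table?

1.9

From (13.1, 8.5) to (11.5, 7.5), the white cylinder covered √(1.6² + 1.0²) ≈ 1.9 units.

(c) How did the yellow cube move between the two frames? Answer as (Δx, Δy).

(0.7, -1.0)

From the two frames, the yellow cube sits at roughly (4.3, 3.0) before and (5.0, 2.0) after.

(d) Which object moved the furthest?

the green cube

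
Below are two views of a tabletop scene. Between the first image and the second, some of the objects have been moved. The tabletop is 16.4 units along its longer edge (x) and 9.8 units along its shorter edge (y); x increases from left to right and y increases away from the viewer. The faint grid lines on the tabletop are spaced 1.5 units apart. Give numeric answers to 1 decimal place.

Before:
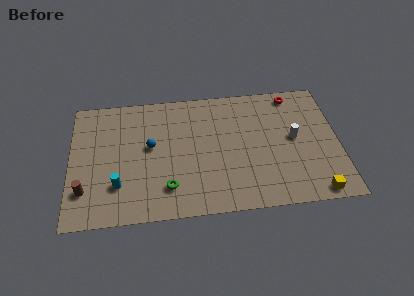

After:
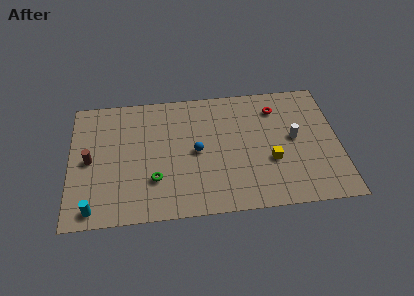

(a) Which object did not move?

the white cylinder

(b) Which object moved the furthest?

the yellow cube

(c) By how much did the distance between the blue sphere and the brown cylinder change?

+1.5

Before: roughly 5.0 units apart; after: 6.5. That's 1.5 units further apart.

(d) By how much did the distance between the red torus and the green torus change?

-1.2

Before: roughly 10.2 units apart; after: 9.0. That's 1.2 units closer together.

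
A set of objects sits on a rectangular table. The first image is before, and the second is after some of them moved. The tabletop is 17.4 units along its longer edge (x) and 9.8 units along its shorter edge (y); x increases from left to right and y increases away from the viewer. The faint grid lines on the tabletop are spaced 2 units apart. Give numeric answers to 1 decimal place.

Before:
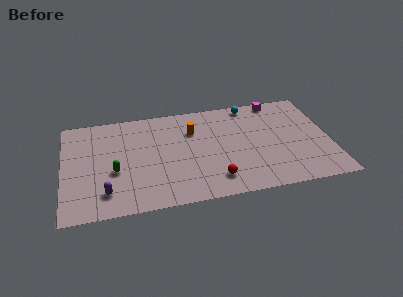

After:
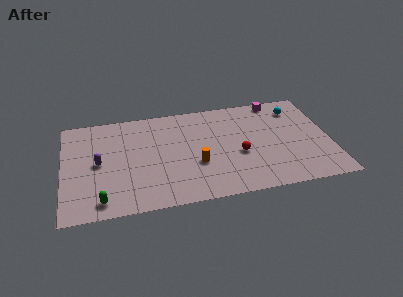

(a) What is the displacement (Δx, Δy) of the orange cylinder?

(0.1, -3.3)

From the two frames, the orange cylinder sits at roughly (8.5, 6.9) before and (8.6, 3.6) after.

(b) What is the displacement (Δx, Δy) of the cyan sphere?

(3.0, -1.0)

The cyan sphere was at about (12.4, 8.8) and moved to about (15.4, 7.8).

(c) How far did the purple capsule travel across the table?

2.9

The purple capsule moved from about (2.7, 2.0) to (2.3, 4.9), a distance of √(0.4² + 2.9²) ≈ 2.9.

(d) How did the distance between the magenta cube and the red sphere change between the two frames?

-2.7

Before: roughly 8.3 units apart; after: 5.6. That's 2.7 units closer together.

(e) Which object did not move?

the magenta cube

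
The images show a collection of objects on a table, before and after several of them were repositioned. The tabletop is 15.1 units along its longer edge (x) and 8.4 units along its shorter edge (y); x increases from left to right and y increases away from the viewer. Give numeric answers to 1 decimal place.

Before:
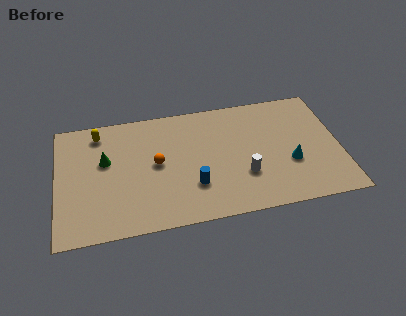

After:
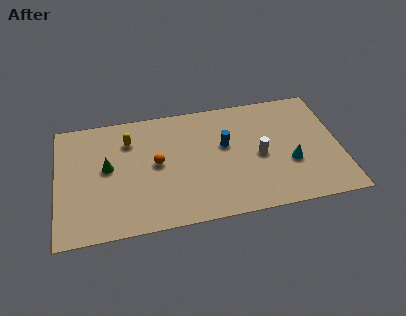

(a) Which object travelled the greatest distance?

the blue cylinder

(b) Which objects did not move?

the cyan cone and the orange sphere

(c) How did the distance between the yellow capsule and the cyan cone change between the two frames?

-1.8

Before: roughly 10.9 units apart; after: 9.1. That's 1.8 units closer together.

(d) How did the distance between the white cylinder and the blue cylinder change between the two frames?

-0.6

The distance was about 2.7 in the first image and 2.1 in the second, so they moved 0.6 units closer together.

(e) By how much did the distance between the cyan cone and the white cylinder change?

-0.7

They were about 2.5 units apart before and 1.8 after — 0.7 units closer together.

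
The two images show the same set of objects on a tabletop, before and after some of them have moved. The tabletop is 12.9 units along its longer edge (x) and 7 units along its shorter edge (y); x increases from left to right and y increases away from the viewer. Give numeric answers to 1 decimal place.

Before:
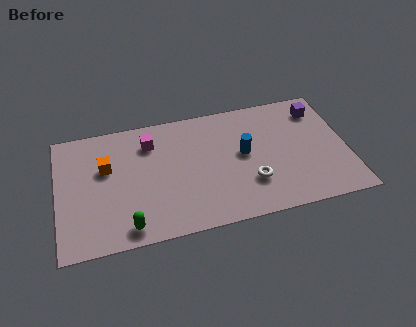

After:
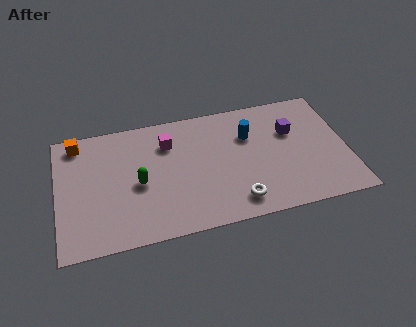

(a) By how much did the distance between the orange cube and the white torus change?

+1.7

They were about 6.7 units apart before and 8.4 after — 1.7 units further apart.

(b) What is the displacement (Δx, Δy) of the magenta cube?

(0.8, -0.2)

The magenta cube was at about (4.2, 5.4) and moved to about (5.0, 5.2).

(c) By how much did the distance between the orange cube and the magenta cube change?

+1.9

The distance was about 2.2 in the first image and 4.1 in the second, so they moved 1.9 units further apart.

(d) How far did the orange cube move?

2.1

From (2.2, 4.4) to (1.0, 6.1), the orange cube covered √(1.2² + 1.7²) ≈ 2.1 units.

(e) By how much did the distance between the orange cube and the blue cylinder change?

+1.6

They were about 6.1 units apart before and 7.7 after — 1.6 units further apart.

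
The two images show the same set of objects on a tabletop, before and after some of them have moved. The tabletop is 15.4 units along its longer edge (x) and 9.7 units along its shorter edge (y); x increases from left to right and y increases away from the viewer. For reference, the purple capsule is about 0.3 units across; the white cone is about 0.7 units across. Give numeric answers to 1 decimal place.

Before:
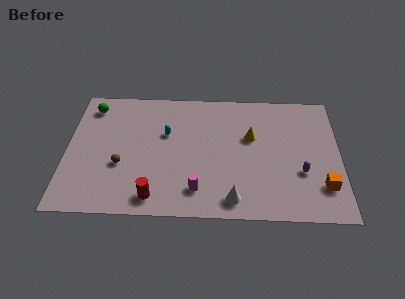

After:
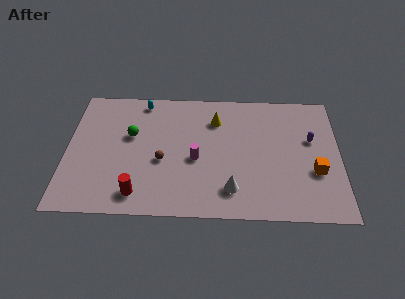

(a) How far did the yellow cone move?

2.4

The yellow cone was near (10.4, 6.0) before and (8.4, 7.3) after, so it travelled √(2.0² + 1.3²) ≈ 2.4 units.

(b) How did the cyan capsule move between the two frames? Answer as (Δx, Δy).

(-1.4, 2.5)

The cyan capsule started near (5.6, 6.1) and ended near (4.2, 8.6).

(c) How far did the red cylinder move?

0.9

The red cylinder was near (5.0, 1.3) before and (4.1, 1.5) after, so it travelled √(0.9² + 0.2²) ≈ 0.9 units.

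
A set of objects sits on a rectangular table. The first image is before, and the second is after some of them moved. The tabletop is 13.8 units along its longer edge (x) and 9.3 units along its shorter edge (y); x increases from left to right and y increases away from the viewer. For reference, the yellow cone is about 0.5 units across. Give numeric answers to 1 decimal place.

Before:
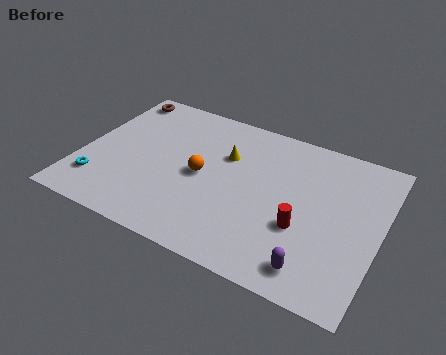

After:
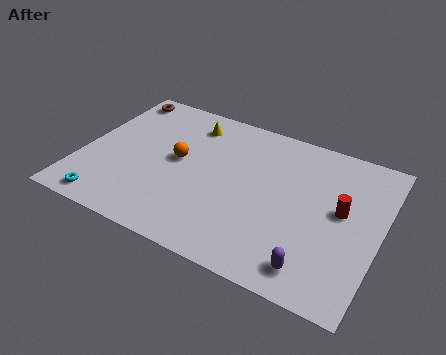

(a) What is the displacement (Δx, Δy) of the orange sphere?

(-1.2, 0.5)

From the two frames, the orange sphere sits at roughly (5.6, 4.5) before and (4.4, 5.0) after.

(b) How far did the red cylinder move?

2.3

The red cylinder was near (10.4, 3.4) before and (12.0, 5.1) after, so it travelled √(1.6² + 1.7²) ≈ 2.3 units.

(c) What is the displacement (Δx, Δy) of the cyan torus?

(0.6, -1.1)

The cyan torus was at about (1.1, 2.1) and moved to about (1.7, 1.0).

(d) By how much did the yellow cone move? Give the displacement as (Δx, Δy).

(-1.9, 1.4)

From the two frames, the yellow cone sits at roughly (6.5, 6.2) before and (4.6, 7.6) after.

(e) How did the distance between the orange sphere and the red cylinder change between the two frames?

+2.7

Before: roughly 4.9 units apart; after: 7.6. That's 2.7 units further apart.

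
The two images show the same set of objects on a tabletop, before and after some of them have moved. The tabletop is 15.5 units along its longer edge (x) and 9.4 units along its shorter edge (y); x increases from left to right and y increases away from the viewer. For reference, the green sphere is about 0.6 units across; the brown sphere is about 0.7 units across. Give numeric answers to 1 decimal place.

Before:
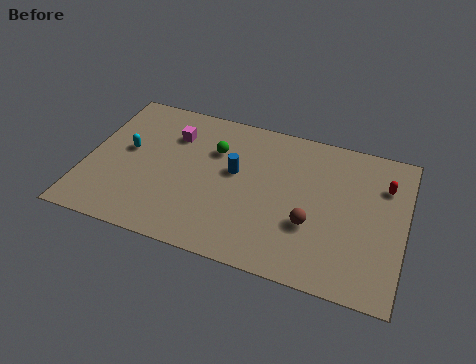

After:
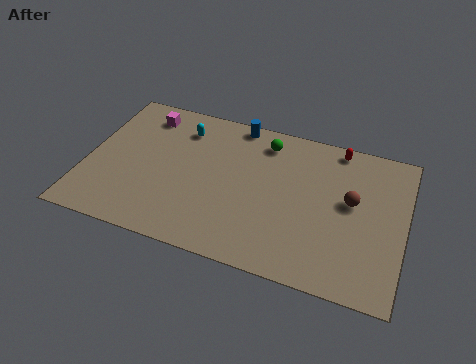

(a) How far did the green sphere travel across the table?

2.7

The green sphere was near (6.1, 6.5) before and (8.5, 7.8) after, so it travelled √(2.4² + 1.3²) ≈ 2.7 units.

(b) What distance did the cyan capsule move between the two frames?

3.3

From (1.9, 5.2) to (4.4, 7.4), the cyan capsule covered √(2.5² + 2.2²) ≈ 3.3 units.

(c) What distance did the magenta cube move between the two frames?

1.7

The magenta cube moved from about (4.0, 6.9) to (2.5, 7.8), a distance of √(1.5² + 0.9²) ≈ 1.7.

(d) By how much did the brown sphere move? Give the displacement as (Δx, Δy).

(1.8, 2.0)

From the two frames, the brown sphere sits at roughly (11.1, 3.3) before and (12.9, 5.3) after.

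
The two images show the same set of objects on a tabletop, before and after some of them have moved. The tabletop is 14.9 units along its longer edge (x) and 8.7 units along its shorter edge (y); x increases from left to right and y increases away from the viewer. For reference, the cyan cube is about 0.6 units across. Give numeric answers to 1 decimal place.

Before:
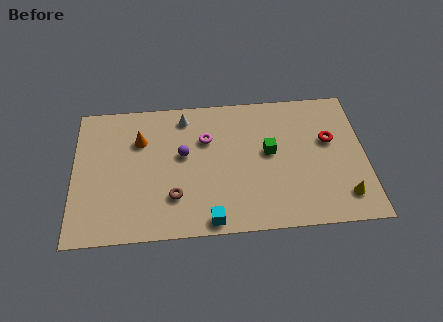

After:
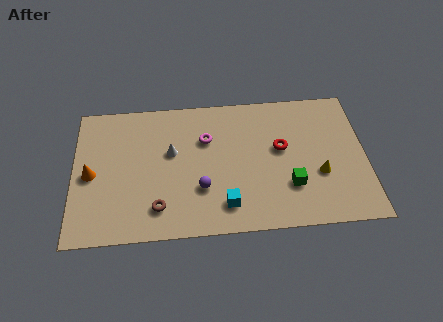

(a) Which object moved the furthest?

the orange cone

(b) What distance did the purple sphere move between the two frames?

2.4

From (5.6, 5.0) to (6.5, 2.8), the purple sphere covered √(0.9² + 2.2²) ≈ 2.4 units.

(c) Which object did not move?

the magenta torus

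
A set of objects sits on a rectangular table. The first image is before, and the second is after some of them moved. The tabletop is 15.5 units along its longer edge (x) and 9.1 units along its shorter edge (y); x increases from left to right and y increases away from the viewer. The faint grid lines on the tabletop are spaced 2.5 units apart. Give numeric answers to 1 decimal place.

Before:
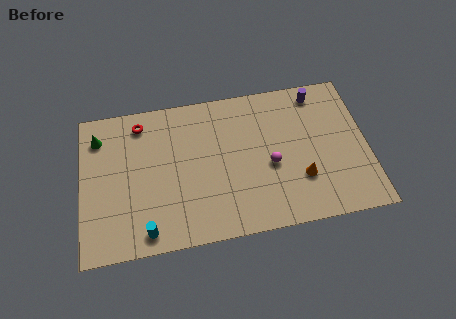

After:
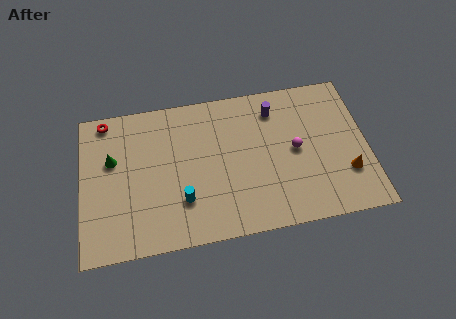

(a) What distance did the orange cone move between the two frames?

2.5

From (11.8, 2.8) to (14.3, 2.7), the orange cone covered √(2.5² + 0.1²) ≈ 2.5 units.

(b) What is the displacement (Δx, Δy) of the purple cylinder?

(-2.4, -0.6)

The purple cylinder was at about (13.0, 7.9) and moved to about (10.6, 7.3).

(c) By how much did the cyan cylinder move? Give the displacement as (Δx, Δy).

(2.0, 1.5)

The cyan cylinder was at about (3.4, 1.1) and moved to about (5.4, 2.6).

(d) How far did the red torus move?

2.0

The red torus moved from about (3.3, 7.7) to (1.4, 8.2), a distance of √(1.9² + 0.5²) ≈ 2.0.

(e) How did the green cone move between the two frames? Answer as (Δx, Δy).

(0.7, -1.5)

The green cone was at about (1.0, 7.2) and moved to about (1.7, 5.7).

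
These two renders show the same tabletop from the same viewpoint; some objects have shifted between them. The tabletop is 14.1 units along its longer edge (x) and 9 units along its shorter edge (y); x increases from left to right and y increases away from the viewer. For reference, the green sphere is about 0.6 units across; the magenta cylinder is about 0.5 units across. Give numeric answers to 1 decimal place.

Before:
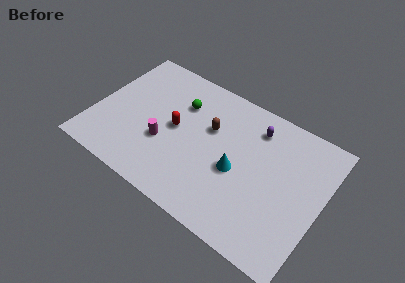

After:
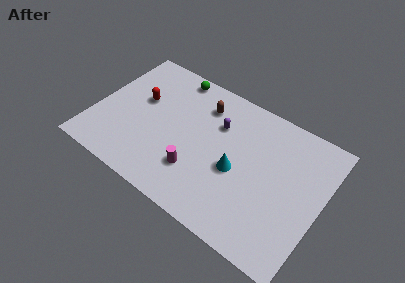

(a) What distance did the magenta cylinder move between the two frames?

2.3

From (4.5, 3.3) to (6.7, 2.5), the magenta cylinder covered √(2.2² + 0.8²) ≈ 2.3 units.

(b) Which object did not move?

the cyan cone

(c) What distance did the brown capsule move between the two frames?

1.5

From (7.0, 5.7) to (6.3, 7.0), the brown capsule covered √(0.7² + 1.3²) ≈ 1.5 units.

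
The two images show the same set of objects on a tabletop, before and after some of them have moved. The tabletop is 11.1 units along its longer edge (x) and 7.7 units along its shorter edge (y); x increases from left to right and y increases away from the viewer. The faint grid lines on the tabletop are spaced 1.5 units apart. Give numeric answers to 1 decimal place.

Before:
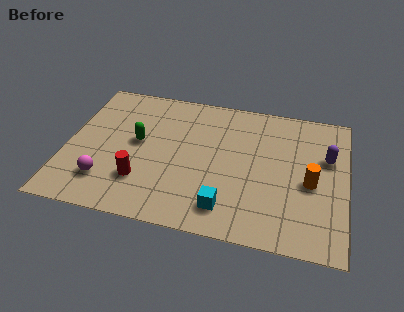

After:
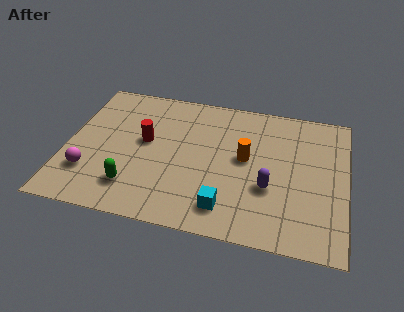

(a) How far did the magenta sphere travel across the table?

0.8

The magenta sphere moved from about (1.7, 1.8) to (1.0, 2.1), a distance of √(0.7² + 0.3²) ≈ 0.8.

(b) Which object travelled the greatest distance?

the purple capsule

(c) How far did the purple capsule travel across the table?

3.0

From (10.3, 4.9) to (8.1, 2.8), the purple capsule covered √(2.2² + 2.1²) ≈ 3.0 units.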